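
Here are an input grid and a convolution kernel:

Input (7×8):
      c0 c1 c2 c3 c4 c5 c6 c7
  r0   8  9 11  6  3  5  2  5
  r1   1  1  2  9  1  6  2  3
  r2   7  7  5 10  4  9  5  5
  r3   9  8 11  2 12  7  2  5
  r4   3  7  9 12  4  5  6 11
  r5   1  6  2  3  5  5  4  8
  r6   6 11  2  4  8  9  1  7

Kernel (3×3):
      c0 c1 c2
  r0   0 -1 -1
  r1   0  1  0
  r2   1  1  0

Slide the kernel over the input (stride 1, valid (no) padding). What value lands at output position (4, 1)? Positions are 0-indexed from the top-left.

The receptive field on the input at this output position is [7 9 12 / 6 2 3 / 11 2 4]. Elementwise product with the kernel and sum: 9·-1 + 12·-1 + 2·1 + 11·1 + 2·1.

-6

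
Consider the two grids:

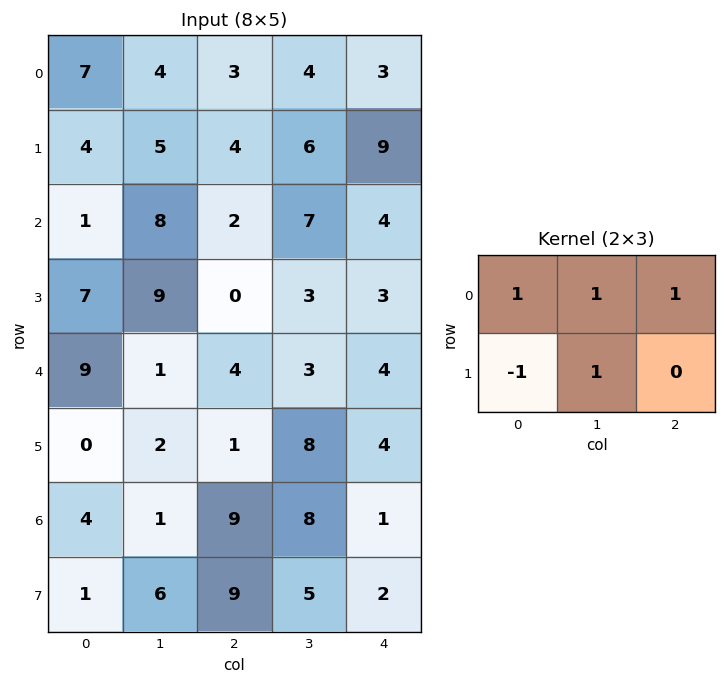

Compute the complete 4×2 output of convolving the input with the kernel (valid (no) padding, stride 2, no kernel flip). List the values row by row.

15 12
13 16
16 18
19 14

Output[0,0]: The receptive field on the input at this output position is [7 4 3 / 4 5 4]. Elementwise product with the kernel and sum: 7·1 + 4·1 + 3·1 + 4·-1 + 5·1.
Output[0,1]: The receptive field on the input at this output position is [3 4 3 / 4 6 9]. Elementwise product with the kernel and sum: 3·1 + 4·1 + 3·1 + 4·-1 + 6·1.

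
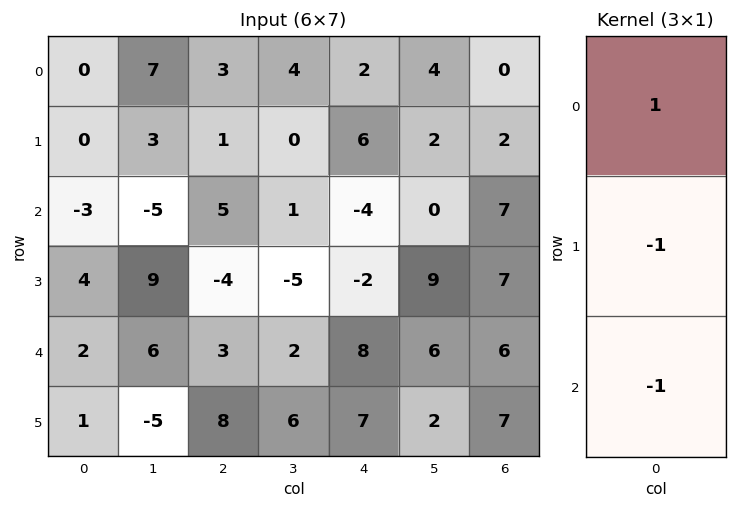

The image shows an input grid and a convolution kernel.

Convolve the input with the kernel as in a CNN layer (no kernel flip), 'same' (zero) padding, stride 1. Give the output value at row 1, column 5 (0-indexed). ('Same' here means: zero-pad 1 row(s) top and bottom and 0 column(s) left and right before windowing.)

2

The receptive field on the zero-padded input at this output position is [4 / 2 / 0]. Elementwise product with the kernel and sum: 4·1 + 2·-1 + 0·-1.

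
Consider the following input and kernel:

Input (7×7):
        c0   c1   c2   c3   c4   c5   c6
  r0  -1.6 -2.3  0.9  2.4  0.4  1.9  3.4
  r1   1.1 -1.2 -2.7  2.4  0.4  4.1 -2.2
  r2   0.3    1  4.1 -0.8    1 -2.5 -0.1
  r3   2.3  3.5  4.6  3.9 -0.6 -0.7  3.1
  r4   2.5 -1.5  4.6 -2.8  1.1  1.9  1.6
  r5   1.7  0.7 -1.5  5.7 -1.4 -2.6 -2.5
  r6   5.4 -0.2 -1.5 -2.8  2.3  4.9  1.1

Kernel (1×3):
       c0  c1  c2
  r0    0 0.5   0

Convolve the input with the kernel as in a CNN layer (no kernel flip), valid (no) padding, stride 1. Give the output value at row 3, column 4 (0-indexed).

The receptive field on the input at this output position is [-0.6 -0.7 3.1]. Elementwise product with the kernel and sum: -0.7·0.5.

-0.35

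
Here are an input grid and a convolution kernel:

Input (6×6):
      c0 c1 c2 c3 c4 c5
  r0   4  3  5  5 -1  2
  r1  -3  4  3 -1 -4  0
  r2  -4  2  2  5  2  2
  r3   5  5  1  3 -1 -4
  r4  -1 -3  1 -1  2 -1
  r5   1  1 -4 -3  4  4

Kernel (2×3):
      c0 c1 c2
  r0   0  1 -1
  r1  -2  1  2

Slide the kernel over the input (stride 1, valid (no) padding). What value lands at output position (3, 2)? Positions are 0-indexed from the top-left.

The receptive field on the input at this output position is [1 3 -1 / 1 -1 2]. Elementwise product with the kernel and sum: 3·1 + -1·-1 + 1·-2 + -1·1 + 2·2.

5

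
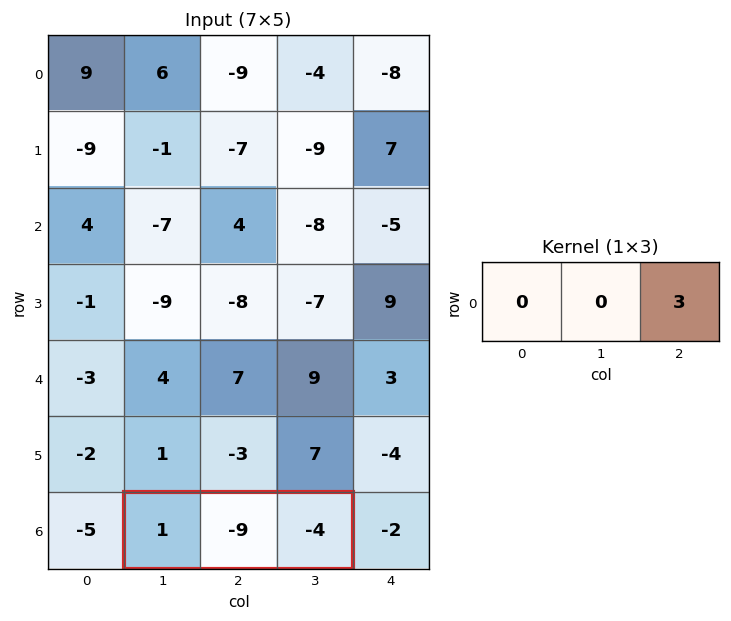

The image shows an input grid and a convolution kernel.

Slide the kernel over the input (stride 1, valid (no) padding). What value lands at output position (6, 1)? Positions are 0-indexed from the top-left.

-12

The receptive field on the input at this output position is [1 -9 -4]. Elementwise product with the kernel and sum: -4·3.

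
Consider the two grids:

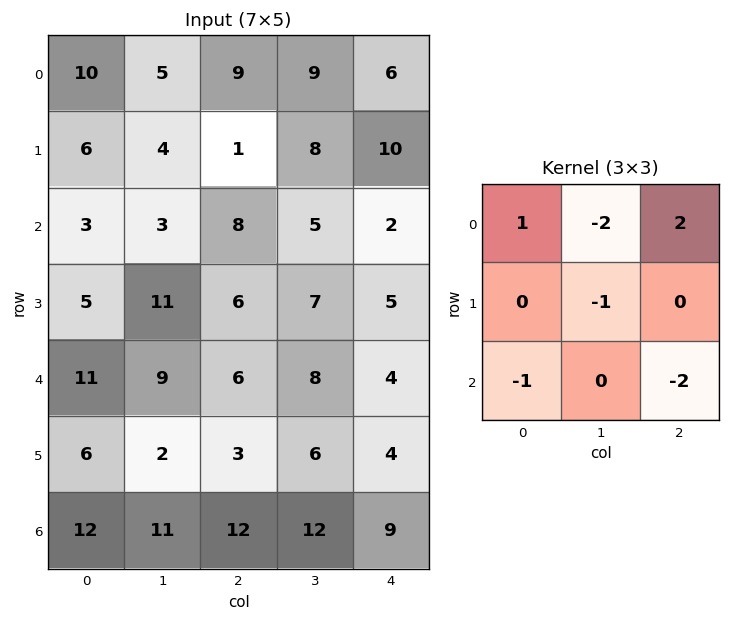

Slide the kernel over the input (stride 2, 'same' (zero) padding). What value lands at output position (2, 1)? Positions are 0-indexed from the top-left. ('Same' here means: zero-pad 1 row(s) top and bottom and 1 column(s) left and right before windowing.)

-7

The receptive field on the zero-padded input at this output position is [11 6 7 / 9 6 8 / 2 3 6]. Elementwise product with the kernel and sum: 11·1 + 6·-2 + 7·2 + 6·-1 + 2·-1 + 6·-2.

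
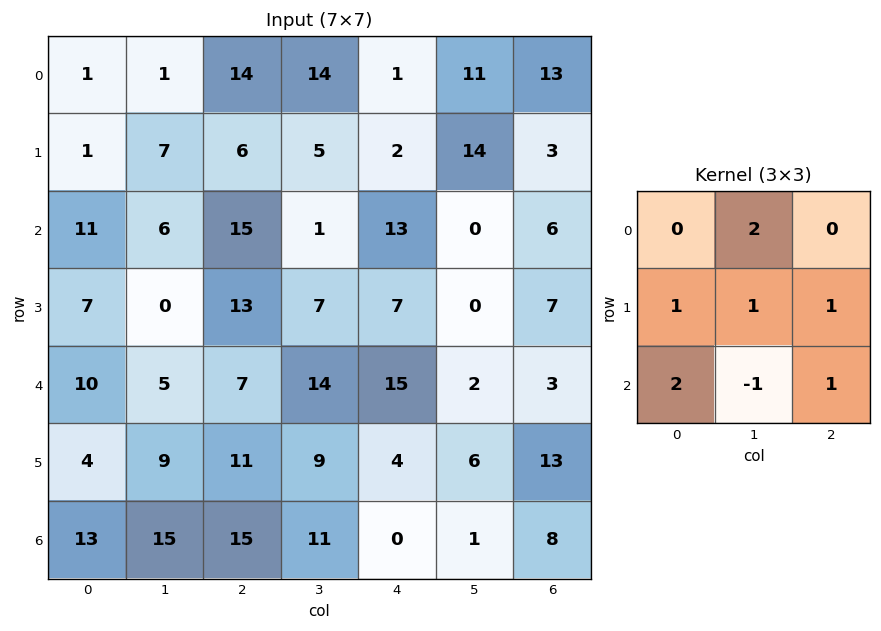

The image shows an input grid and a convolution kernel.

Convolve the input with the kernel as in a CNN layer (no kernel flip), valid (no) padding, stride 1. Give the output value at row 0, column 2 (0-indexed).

83

The receptive field on the input at this output position is [14 14 1 / 6 5 2 / 15 1 13]. Elementwise product with the kernel and sum: 14·2 + 6·1 + 5·1 + 2·1 + 15·2 + 1·-1 + 13·1.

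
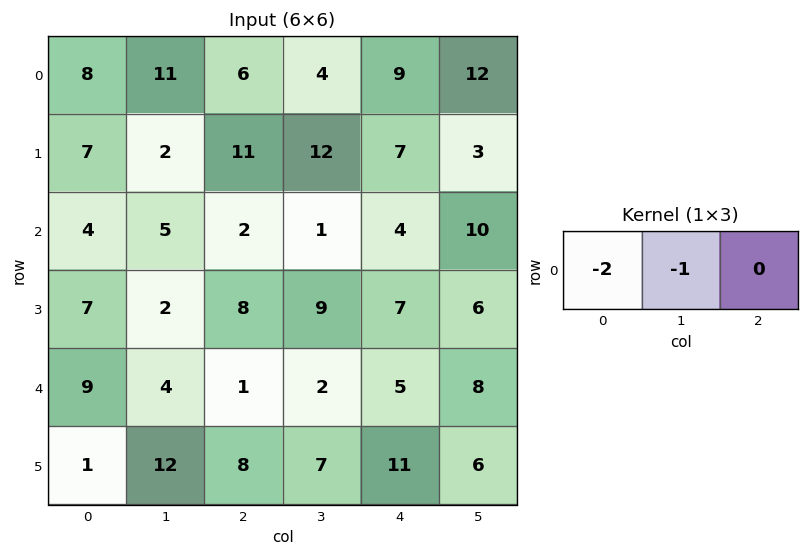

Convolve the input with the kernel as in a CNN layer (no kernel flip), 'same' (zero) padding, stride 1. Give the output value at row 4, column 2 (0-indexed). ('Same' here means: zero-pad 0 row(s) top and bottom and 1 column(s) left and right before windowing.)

-9

The receptive field on the zero-padded input at this output position is [4 1 2]. Elementwise product with the kernel and sum: 4·-2 + 1·-1.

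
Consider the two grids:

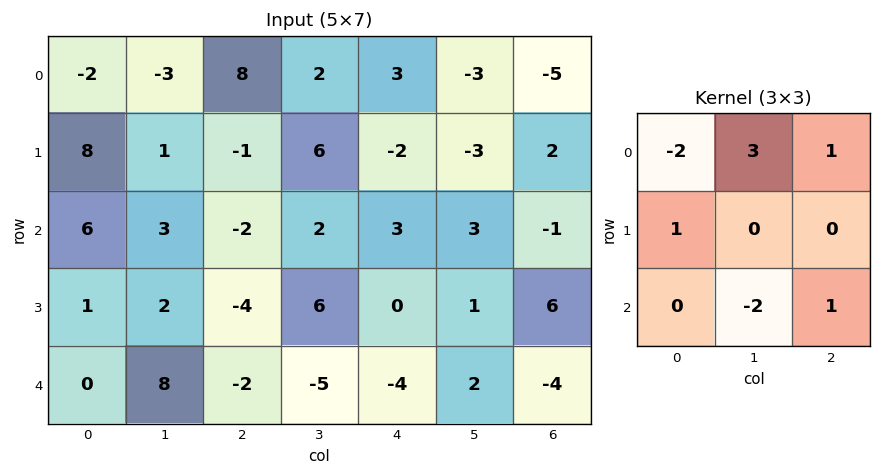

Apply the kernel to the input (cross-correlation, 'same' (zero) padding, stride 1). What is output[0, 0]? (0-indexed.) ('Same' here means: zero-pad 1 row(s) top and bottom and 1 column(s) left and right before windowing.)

-15

The receptive field on the zero-padded input at this output position is [0 0 0 / 0 -2 -3 / 0 8 1]. Elementwise product with the kernel and sum: 0·-2 + 0·3 + 0·1 + 0·1 + 8·-2 + 1·1.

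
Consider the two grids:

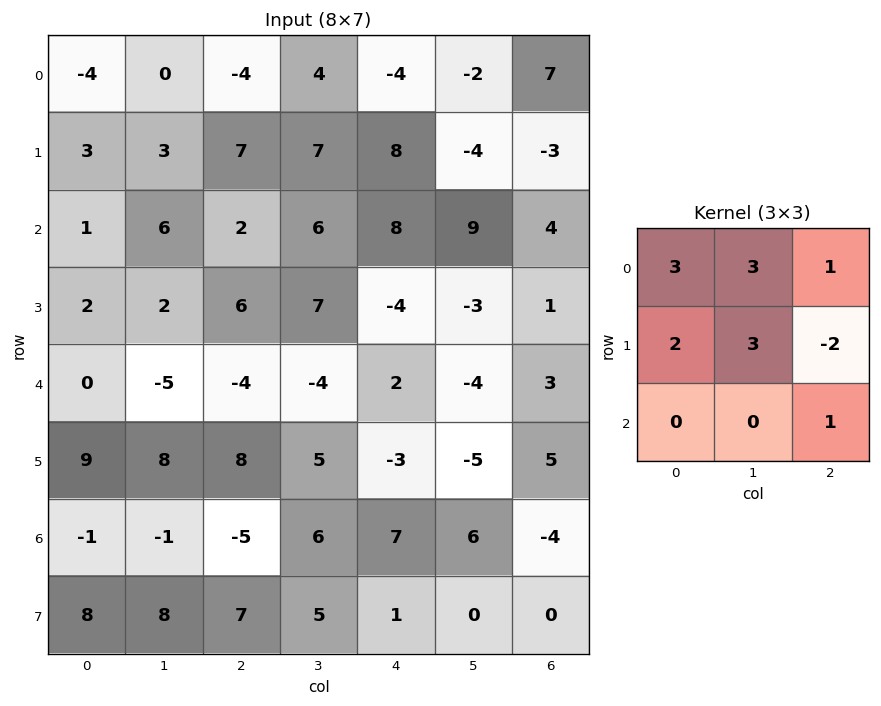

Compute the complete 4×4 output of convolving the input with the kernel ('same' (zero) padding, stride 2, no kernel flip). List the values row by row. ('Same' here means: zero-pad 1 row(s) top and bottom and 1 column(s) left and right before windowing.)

Output[0,0]: The receptive field on the zero-padded input at this output position is [0 0 0 / 0 -4 0 / 0 3 3]. Elementwise product with the kernel and sum: 0·3 + 0·3 + 0·1 + 0·2 + -4·3 + 0·-2 + 3·1.
Output[0,1]: The receptive field on the zero-padded input at this output position is [0 0 0 / 0 -4 4 / 3 7 7]. Elementwise product with the kernel and sum: 0·3 + 0·3 + 0·1 + 0·2 + -4·3 + 4·-2 + 7·1.

-9 -13 -4 17
5 50 56 9
26 22 7 -5
42 29 22 0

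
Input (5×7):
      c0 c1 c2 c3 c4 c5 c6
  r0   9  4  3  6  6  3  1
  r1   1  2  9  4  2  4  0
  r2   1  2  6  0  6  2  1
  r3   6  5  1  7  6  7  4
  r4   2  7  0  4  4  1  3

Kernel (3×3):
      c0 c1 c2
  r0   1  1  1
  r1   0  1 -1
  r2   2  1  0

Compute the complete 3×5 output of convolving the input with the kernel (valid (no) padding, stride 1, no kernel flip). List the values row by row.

13 28 29 19 28
25 32 18 34 26
24 16 17 19 21

Output[0,0]: The receptive field on the input at this output position is [9 4 3 / 1 2 9 / 1 2 6]. Elementwise product with the kernel and sum: 9·1 + 4·1 + 3·1 + 2·1 + 9·-1 + 1·2 + 2·1.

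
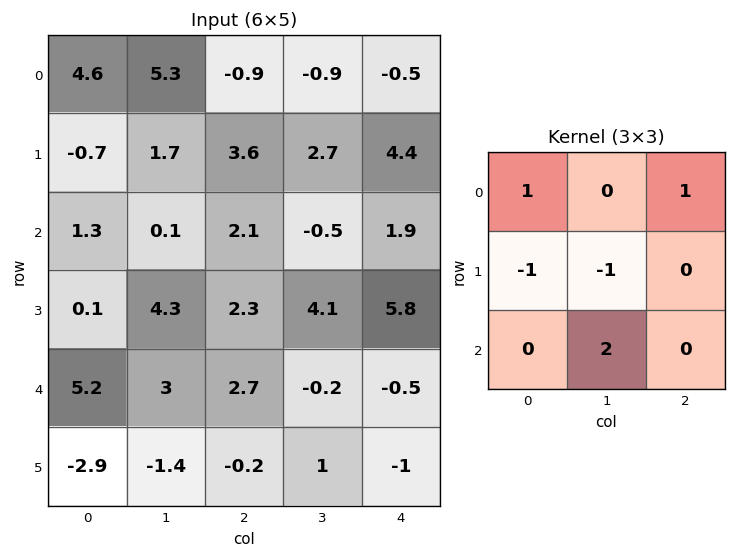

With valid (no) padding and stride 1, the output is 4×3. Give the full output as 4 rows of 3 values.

Output[0,0]: The receptive field on the input at this output position is [4.6 5.3 -0.9 / -0.7 1.7 3.6 / 1.3 0.1 2.1]. Elementwise product with the kernel and sum: 4.6·1 + -0.9·1 + -0.7·-1 + 1.7·-1 + 0.1·2.

2.9 3.3 -8.7
10.1 6.8 14.6
5 -1.6 -2.8
-8.6 2.3 7.6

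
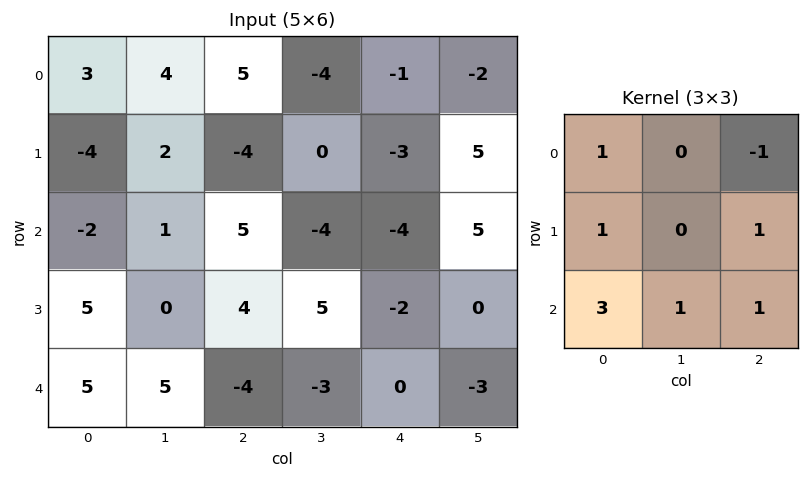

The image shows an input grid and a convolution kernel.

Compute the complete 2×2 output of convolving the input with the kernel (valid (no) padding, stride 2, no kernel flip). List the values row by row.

-10 6
18 -4

Output[0,0]: The receptive field on the input at this output position is [3 4 5 / -4 2 -4 / -2 1 5]. Elementwise product with the kernel and sum: 3·1 + 5·-1 + -4·1 + -4·1 + -2·3 + 1·1 + 5·1.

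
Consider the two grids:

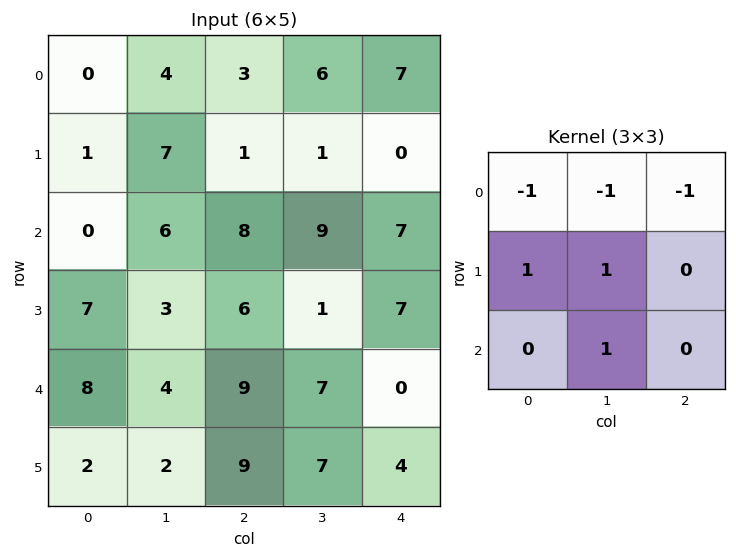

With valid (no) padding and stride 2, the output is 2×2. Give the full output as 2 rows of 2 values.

7 -5
0 -10

Output[0,0]: The receptive field on the input at this output position is [0 4 3 / 1 7 1 / 0 6 8]. Elementwise product with the kernel and sum: 0·-1 + 4·-1 + 3·-1 + 1·1 + 7·1 + 6·1.
Output[0,1]: The receptive field on the input at this output position is [3 6 7 / 1 1 0 / 8 9 7]. Elementwise product with the kernel and sum: 3·-1 + 6·-1 + 7·-1 + 1·1 + 1·1 + 9·1.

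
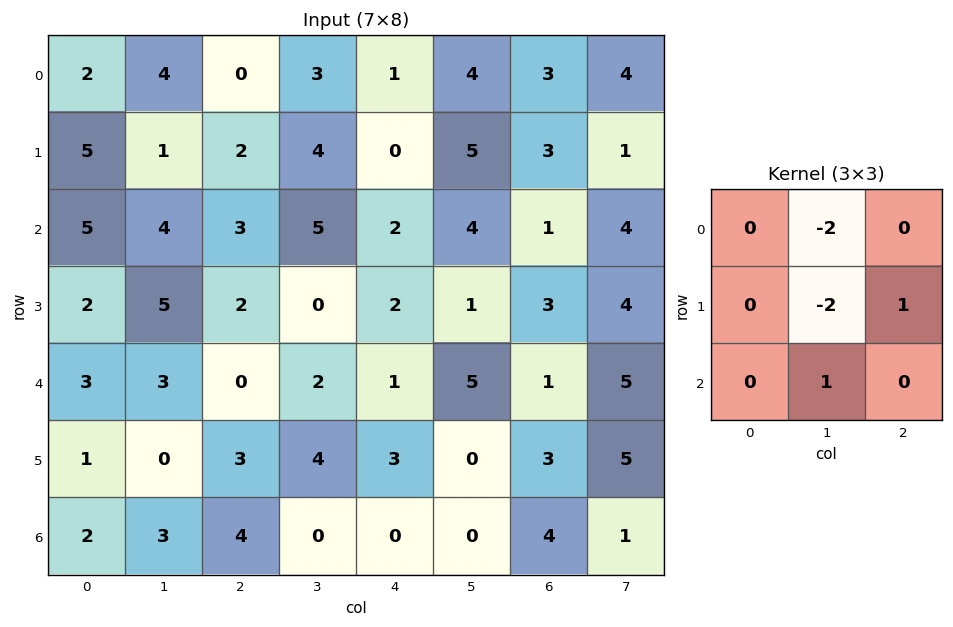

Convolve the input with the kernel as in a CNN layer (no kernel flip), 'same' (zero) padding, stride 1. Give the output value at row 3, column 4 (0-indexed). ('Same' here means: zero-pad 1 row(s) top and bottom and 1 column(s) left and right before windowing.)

-6

The receptive field on the zero-padded input at this output position is [5 2 4 / 0 2 1 / 2 1 5]. Elementwise product with the kernel and sum: 2·-2 + 2·-2 + 1·1 + 1·1.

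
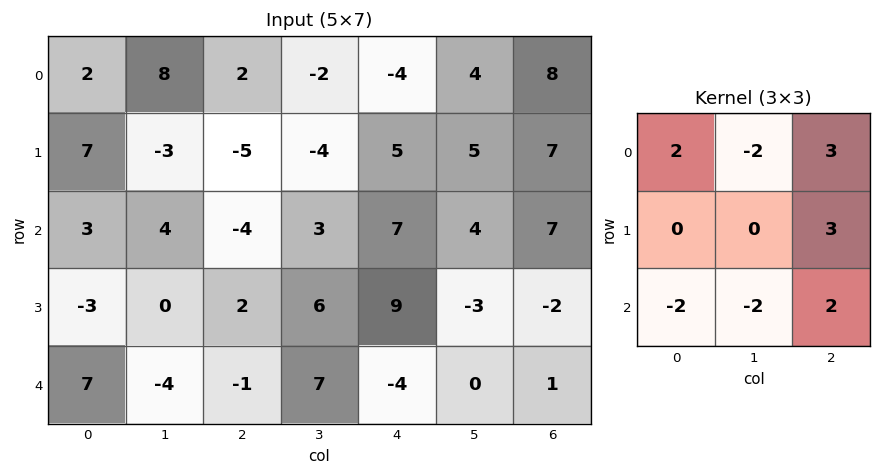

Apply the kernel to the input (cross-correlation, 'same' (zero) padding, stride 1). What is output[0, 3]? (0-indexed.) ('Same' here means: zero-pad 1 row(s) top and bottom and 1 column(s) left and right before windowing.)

16

The receptive field on the zero-padded input at this output position is [0 0 0 / 2 -2 -4 / -5 -4 5]. Elementwise product with the kernel and sum: 0·2 + 0·-2 + 0·3 + -4·3 + -5·-2 + -4·-2 + 5·2.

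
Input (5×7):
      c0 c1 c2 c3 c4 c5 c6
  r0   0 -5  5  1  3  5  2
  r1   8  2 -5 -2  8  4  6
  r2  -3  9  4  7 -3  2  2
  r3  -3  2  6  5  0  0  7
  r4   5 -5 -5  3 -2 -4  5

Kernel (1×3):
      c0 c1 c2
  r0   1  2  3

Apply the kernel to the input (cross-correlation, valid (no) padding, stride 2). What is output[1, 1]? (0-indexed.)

9

The receptive field on the input at this output position is [4 7 -3]. Elementwise product with the kernel and sum: 4·1 + 7·2 + -3·3.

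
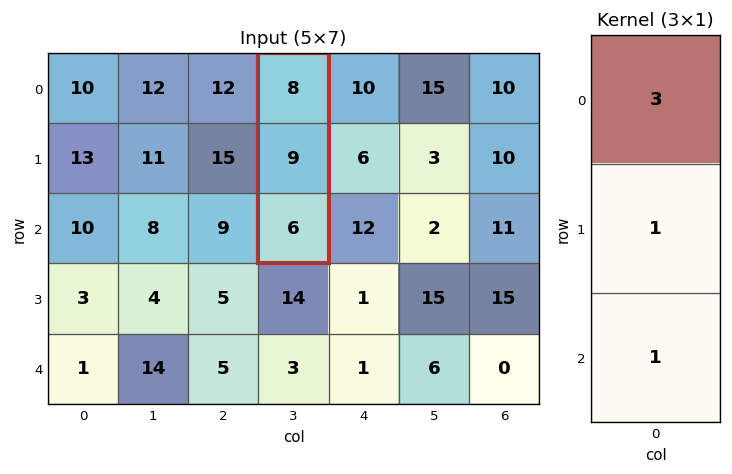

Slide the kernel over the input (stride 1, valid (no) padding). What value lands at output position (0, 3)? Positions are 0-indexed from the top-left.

The receptive field on the input at this output position is [8 / 9 / 6]. Elementwise product with the kernel and sum: 8·3 + 9·1 + 6·1.

39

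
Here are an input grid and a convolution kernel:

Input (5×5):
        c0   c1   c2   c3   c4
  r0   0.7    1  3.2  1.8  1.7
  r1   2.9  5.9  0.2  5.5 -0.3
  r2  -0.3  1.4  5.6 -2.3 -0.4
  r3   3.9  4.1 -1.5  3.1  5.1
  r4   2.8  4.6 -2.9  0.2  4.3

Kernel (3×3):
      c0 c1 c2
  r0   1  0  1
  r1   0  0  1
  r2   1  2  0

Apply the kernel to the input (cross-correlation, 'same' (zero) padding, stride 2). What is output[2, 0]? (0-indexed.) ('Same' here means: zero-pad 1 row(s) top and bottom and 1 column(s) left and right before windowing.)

The receptive field on the zero-padded input at this output position is [0 3.9 4.1 / 0 2.8 4.6 / 0 0 0]. Elementwise product with the kernel and sum: 0·1 + 4.1·1 + 4.6·1 + 0·1 + 0·2.

8.7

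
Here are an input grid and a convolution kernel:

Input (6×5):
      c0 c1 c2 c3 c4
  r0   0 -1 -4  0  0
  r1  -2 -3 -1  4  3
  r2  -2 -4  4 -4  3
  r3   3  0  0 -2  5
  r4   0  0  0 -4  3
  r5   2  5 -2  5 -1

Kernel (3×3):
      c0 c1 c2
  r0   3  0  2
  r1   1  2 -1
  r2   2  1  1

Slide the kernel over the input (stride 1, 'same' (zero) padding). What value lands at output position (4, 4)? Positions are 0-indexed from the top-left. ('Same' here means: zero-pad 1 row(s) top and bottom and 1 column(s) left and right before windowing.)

The receptive field on the zero-padded input at this output position is [-2 5 0 / -4 3 0 / 5 -1 0]. Elementwise product with the kernel and sum: -2·3 + 0·2 + -4·1 + 3·2 + 0·-1 + 5·2 + -1·1 + 0·1.

5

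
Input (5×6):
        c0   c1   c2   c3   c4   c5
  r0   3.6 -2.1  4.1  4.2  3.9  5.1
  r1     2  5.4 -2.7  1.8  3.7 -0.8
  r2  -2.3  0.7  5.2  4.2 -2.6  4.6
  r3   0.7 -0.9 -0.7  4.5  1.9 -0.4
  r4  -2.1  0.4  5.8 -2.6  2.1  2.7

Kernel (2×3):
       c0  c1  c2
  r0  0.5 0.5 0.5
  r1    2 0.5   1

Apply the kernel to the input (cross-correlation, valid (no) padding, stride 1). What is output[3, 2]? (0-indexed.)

The receptive field on the input at this output position is [-0.7 4.5 1.9 / 5.8 -2.6 2.1]. Elementwise product with the kernel and sum: -0.7·0.5 + 4.5·0.5 + 1.9·0.5 + 5.8·2 + -2.6·0.5 + 2.1·1.

15.25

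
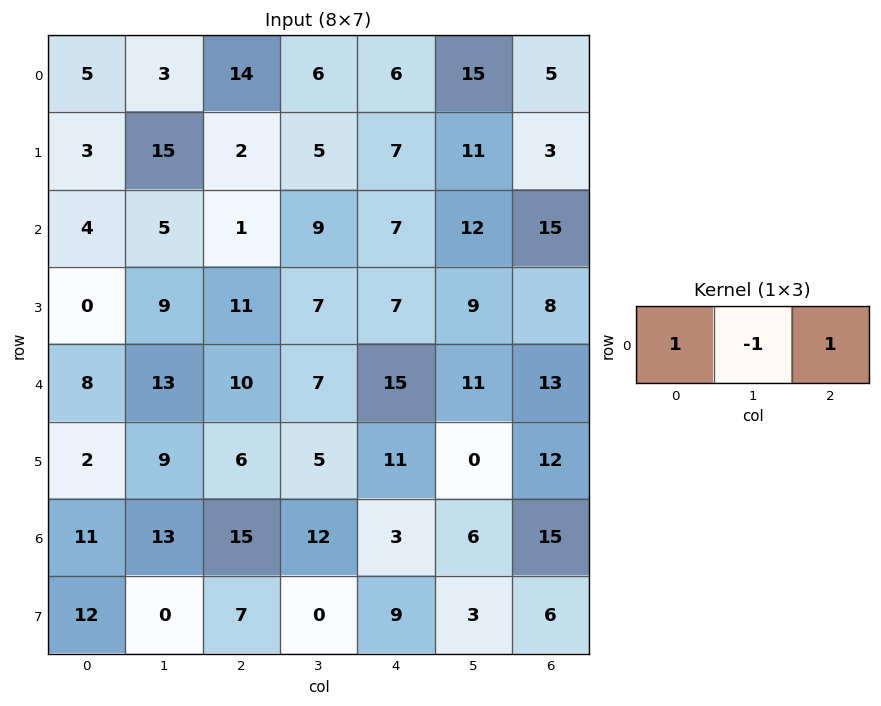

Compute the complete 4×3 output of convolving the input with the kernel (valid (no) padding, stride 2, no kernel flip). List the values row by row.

Output[0,0]: The receptive field on the input at this output position is [5 3 14]. Elementwise product with the kernel and sum: 5·1 + 3·-1 + 14·1.
Output[0,1]: The receptive field on the input at this output position is [14 6 6]. Elementwise product with the kernel and sum: 14·1 + 6·-1 + 6·1.

16 14 -4
0 -1 10
5 18 17
13 6 12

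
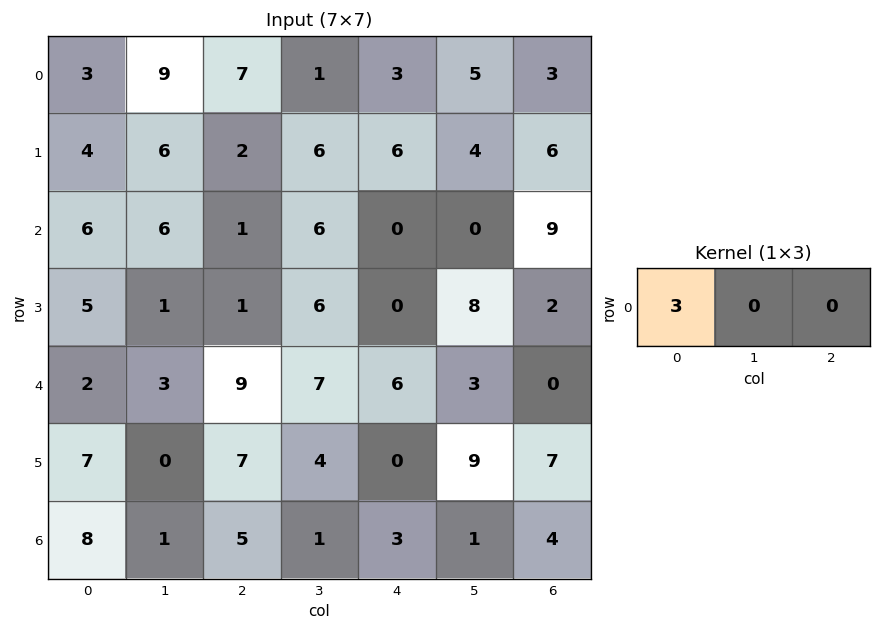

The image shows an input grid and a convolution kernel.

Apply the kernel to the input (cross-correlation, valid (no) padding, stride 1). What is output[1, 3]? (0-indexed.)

18

The receptive field on the input at this output position is [6 6 4]. Elementwise product with the kernel and sum: 6·3.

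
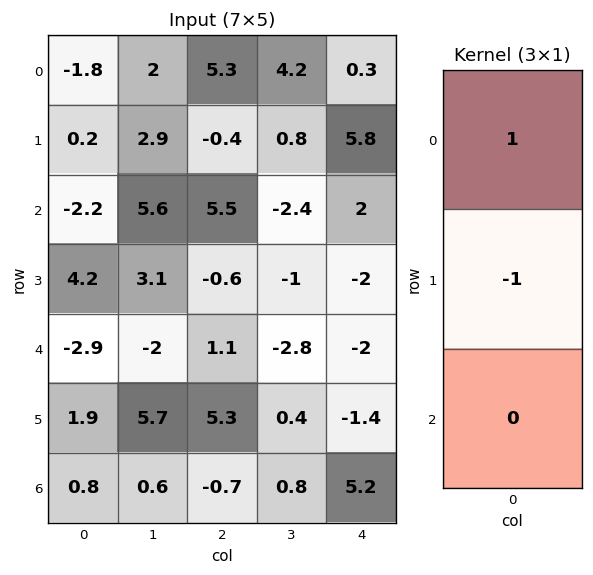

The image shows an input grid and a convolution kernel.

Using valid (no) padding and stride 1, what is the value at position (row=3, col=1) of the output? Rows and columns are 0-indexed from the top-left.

The receptive field on the input at this output position is [3.1 / -2 / 5.7]. Elementwise product with the kernel and sum: 3.1·1 + -2·-1.

5.1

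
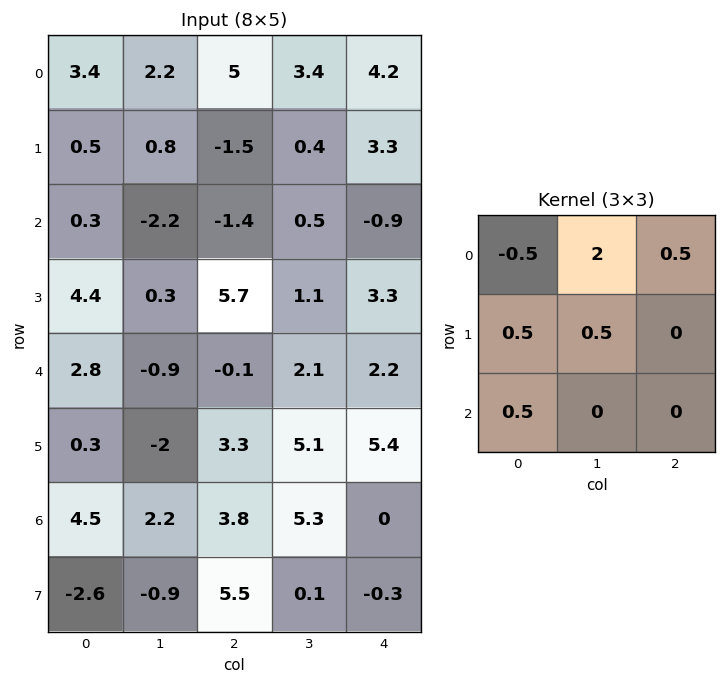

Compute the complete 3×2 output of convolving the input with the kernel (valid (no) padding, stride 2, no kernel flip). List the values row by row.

Output[0,0]: The receptive field on the input at this output position is [3.4 2.2 5 / 0.5 0.8 -1.5 / 0.3 -2.2 -1.4]. Elementwise product with the kernel and sum: 3.4·-0.5 + 2.2·2 + 5·0.5 + 0.5·0.5 + 0.8·0.5 + 0.3·0.5.
Output[0,1]: The receptive field on the input at this output position is [5 3.4 4.2 / -1.5 0.4 3.3 / -1.4 0.5 -0.9]. Elementwise product with the kernel and sum: 5·-0.5 + 3.4·2 + 4.2·0.5 + -1.5·0.5 + 0.4·0.5 + -1.4·0.5.

6 5.15
-1.5 4.6
-1.85 11.45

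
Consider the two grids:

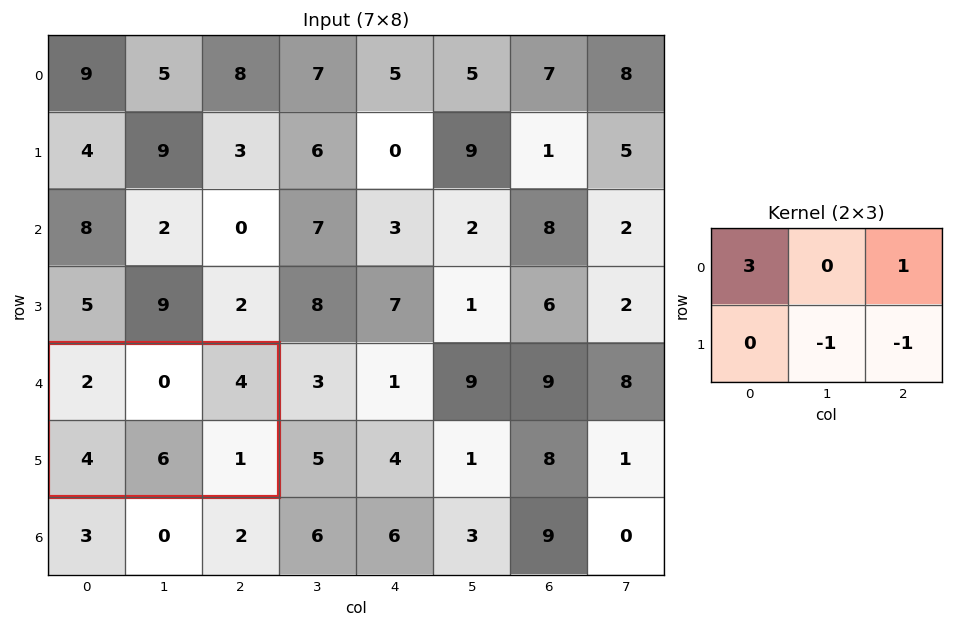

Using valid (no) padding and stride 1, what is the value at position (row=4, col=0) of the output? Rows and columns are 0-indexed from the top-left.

3

The receptive field on the input at this output position is [2 0 4 / 4 6 1]. Elementwise product with the kernel and sum: 2·3 + 4·1 + 6·-1 + 1·-1.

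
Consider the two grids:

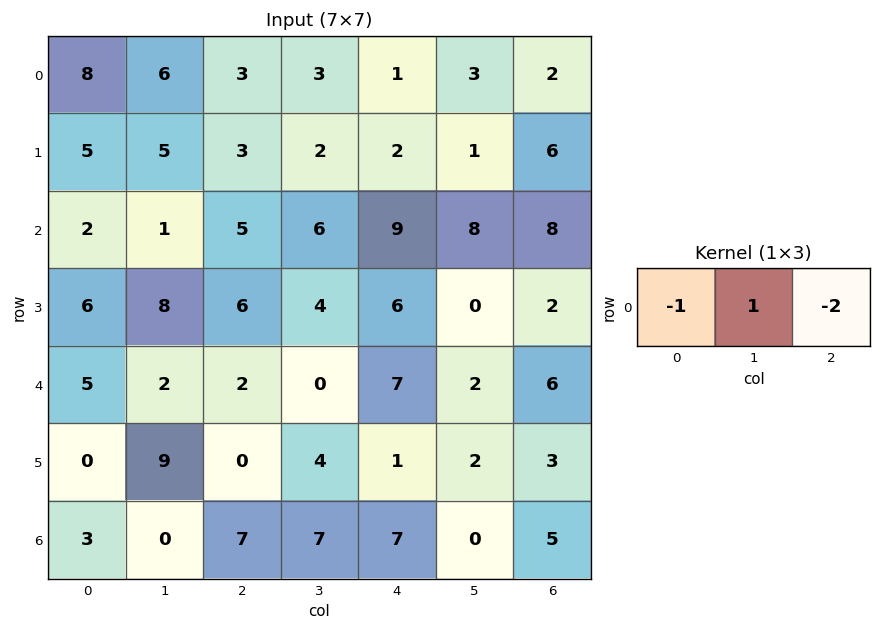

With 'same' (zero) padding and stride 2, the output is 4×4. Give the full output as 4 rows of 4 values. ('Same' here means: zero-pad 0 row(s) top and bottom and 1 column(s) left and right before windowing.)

-4 -9 -8 -1
0 -8 -13 0
1 0 3 4
3 -7 0 5

Output[0,0]: The receptive field on the zero-padded input at this output position is [0 8 6]. Elementwise product with the kernel and sum: 0·-1 + 8·1 + 6·-2.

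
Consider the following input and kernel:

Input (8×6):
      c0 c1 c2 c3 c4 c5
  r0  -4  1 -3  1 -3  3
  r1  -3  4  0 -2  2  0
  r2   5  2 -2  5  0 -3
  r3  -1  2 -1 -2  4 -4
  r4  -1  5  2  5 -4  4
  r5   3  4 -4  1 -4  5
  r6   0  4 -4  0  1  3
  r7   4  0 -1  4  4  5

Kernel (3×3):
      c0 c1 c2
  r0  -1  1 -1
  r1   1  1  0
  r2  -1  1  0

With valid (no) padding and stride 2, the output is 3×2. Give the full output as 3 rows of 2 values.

Output[0,0]: The receptive field on the input at this output position is [-4 1 -3 / -3 4 0 / 5 2 -2]. Elementwise product with the kernel and sum: -4·-1 + 1·1 + -3·-1 + -3·1 + 4·1 + 5·-1 + 2·1.

6 12
6 7
15 8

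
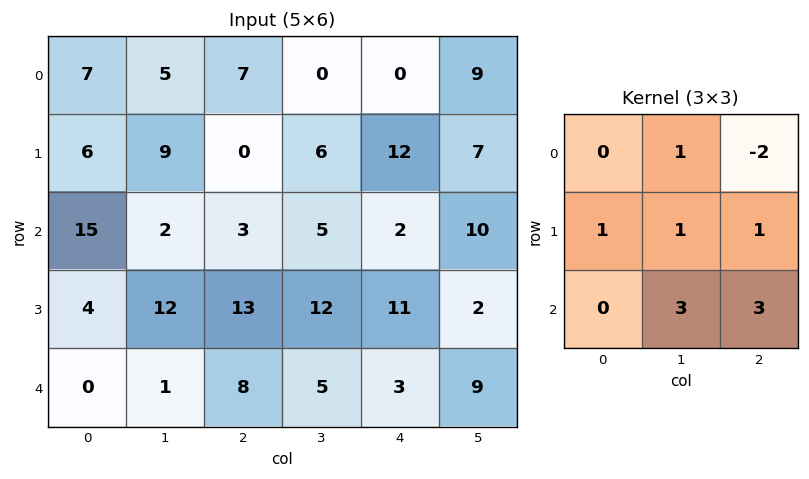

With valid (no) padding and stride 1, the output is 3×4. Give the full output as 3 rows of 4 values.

21 46 39 43
104 73 61 54
52 69 61 43

Output[0,0]: The receptive field on the input at this output position is [7 5 7 / 6 9 0 / 15 2 3]. Elementwise product with the kernel and sum: 5·1 + 7·-2 + 6·1 + 9·1 + 0·1 + 2·3 + 3·3.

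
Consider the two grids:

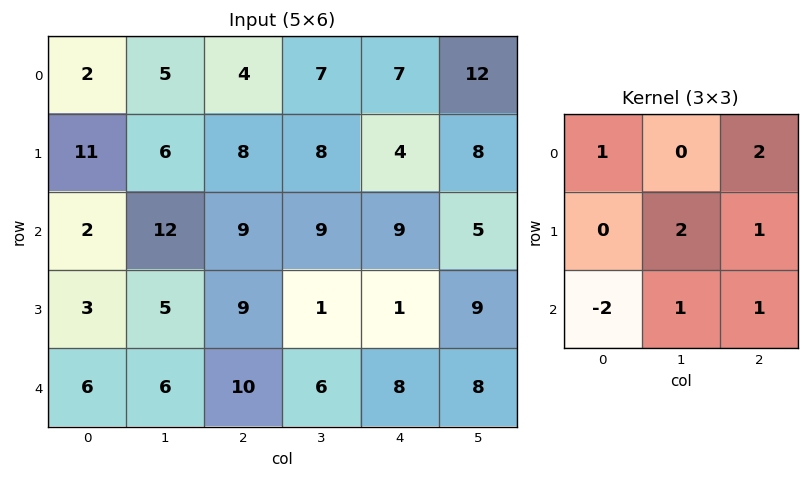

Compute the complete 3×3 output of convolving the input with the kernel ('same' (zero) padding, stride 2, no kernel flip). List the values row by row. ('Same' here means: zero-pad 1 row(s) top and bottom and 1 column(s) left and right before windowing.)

26 19 22
36 49 55
28 33 43

Output[0,0]: The receptive field on the zero-padded input at this output position is [0 0 0 / 0 2 5 / 0 11 6]. Elementwise product with the kernel and sum: 0·1 + 0·2 + 2·2 + 5·1 + 0·-2 + 11·1 + 6·1.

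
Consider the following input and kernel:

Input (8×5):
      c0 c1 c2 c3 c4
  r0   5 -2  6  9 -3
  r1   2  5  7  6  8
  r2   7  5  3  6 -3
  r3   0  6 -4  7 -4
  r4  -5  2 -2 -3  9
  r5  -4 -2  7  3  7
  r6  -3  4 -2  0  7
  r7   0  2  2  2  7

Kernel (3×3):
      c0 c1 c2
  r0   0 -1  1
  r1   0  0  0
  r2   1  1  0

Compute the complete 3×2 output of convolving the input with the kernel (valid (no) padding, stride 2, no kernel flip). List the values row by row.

20 -3
-5 -14
-3 10

Output[0,0]: The receptive field on the input at this output position is [5 -2 6 / 2 5 7 / 7 5 3]. Elementwise product with the kernel and sum: -2·-1 + 6·1 + 7·1 + 5·1.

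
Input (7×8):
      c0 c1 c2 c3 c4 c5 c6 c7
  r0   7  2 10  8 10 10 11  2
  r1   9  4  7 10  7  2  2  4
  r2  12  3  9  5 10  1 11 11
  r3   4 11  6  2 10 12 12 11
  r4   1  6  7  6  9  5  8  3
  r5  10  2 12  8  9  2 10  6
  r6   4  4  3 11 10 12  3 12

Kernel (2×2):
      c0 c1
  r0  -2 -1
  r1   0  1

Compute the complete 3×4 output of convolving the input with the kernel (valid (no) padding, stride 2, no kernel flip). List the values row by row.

-12 -18 -28 -20
-16 -21 -9 -22
-6 -12 -21 -13

Output[0,0]: The receptive field on the input at this output position is [7 2 / 9 4]. Elementwise product with the kernel and sum: 7·-2 + 2·-1 + 4·1.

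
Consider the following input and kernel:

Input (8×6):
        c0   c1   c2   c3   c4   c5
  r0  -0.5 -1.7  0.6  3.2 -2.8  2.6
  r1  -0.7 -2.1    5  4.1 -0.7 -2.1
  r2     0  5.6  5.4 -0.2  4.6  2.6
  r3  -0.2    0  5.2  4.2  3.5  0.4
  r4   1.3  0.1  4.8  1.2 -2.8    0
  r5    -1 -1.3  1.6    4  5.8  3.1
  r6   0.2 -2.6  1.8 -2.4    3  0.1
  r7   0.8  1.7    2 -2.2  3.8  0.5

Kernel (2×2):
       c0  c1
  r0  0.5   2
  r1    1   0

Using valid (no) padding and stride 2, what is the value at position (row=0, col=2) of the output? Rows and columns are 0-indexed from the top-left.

The receptive field on the input at this output position is [-2.8 2.6 / -0.7 -2.1]. Elementwise product with the kernel and sum: -2.8·0.5 + 2.6·2 + -0.7·1.

3.1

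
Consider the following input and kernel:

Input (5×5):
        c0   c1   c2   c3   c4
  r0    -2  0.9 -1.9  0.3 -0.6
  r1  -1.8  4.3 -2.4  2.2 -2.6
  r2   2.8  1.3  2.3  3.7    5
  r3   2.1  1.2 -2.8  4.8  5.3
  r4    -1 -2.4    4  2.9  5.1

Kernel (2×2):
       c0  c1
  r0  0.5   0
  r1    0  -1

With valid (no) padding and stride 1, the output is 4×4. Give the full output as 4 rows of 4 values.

Output[0,0]: The receptive field on the input at this output position is [-2 0.9 / -1.8 4.3]. Elementwise product with the kernel and sum: -2·0.5 + 4.3·-1.
Output[0,1]: The receptive field on the input at this output position is [0.9 -1.9 / 4.3 -2.4]. Elementwise product with the kernel and sum: 0.9·0.5 + -2.4·-1.

-5.3 2.85 -3.15 2.75
-2.2 -0.15 -4.9 -3.9
0.2 3.45 -3.65 -3.45
3.45 -3.4 -4.3 -2.7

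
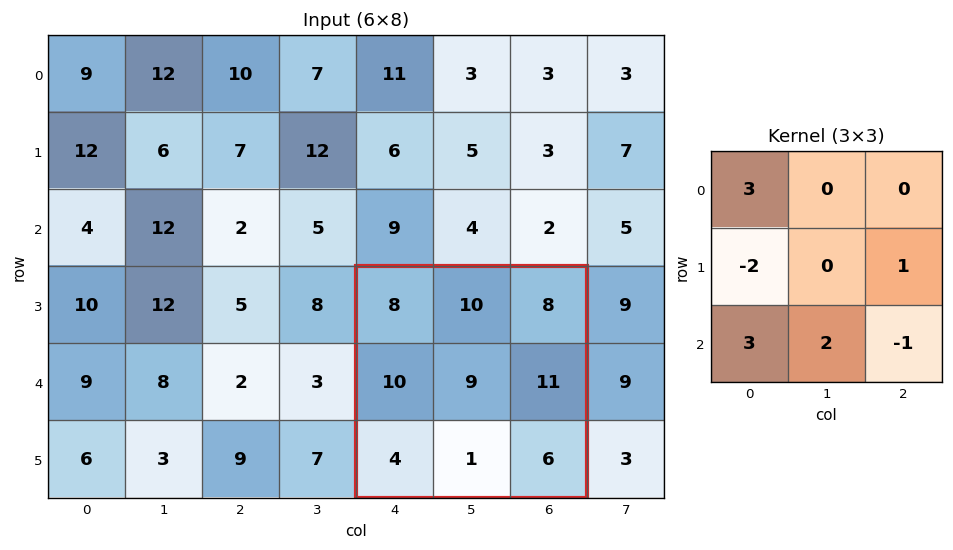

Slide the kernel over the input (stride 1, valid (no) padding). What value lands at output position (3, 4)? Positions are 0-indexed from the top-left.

The receptive field on the input at this output position is [8 10 8 / 10 9 11 / 4 1 6]. Elementwise product with the kernel and sum: 8·3 + 10·-2 + 11·1 + 4·3 + 1·2 + 6·-1.

23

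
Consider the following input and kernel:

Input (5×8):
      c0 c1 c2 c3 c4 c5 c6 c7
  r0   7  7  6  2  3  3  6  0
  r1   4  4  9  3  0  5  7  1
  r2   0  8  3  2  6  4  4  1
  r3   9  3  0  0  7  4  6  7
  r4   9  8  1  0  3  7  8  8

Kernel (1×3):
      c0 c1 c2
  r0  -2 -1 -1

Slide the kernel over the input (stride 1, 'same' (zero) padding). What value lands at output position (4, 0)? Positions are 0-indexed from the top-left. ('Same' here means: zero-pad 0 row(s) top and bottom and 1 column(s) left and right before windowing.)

The receptive field on the zero-padded input at this output position is [0 9 8]. Elementwise product with the kernel and sum: 0·-2 + 9·-1 + 8·-1.

-17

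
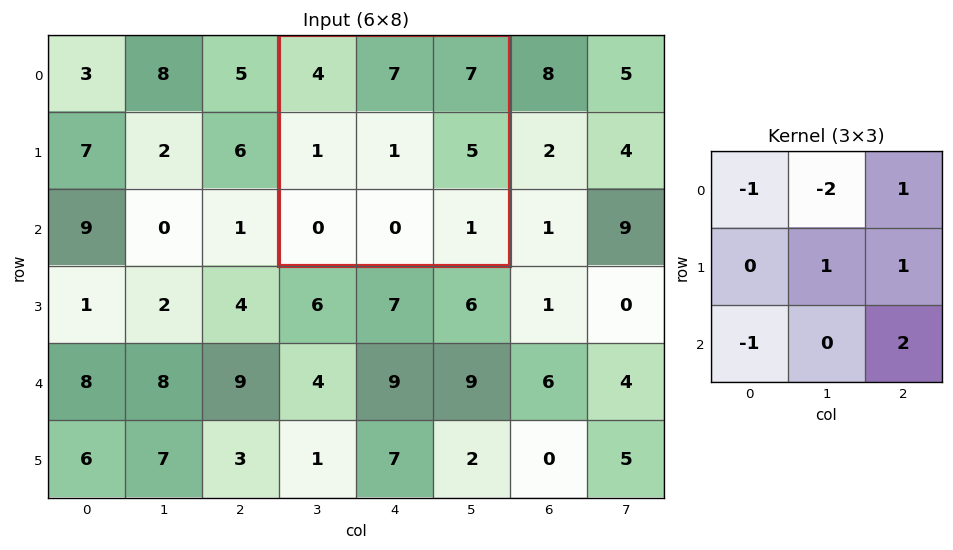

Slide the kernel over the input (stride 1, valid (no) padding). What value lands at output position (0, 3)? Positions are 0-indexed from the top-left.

-3

The receptive field on the input at this output position is [4 7 7 / 1 1 5 / 0 0 1]. Elementwise product with the kernel and sum: 4·-1 + 7·-2 + 7·1 + 1·1 + 5·1 + 0·-1 + 1·2.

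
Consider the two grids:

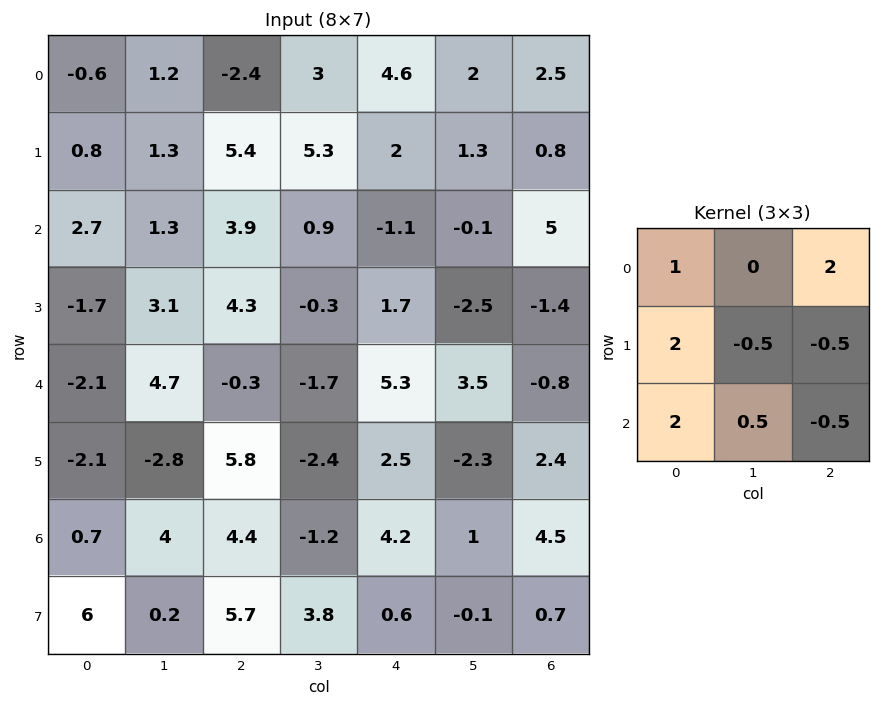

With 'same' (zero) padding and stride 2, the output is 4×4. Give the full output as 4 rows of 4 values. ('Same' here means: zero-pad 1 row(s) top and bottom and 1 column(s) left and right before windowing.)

-0.55 4.75 13.65 5.75
-1.8 20.6 11.8 -7.1
5.25 11.4 -15.5 1.5
-5.05 0.15 -4.05 -2.4

Output[0,0]: The receptive field on the zero-padded input at this output position is [0 0 0 / 0 -0.6 1.2 / 0 0.8 1.3]. Elementwise product with the kernel and sum: 0·1 + 0·2 + 0·2 + -0.6·-0.5 + 1.2·-0.5 + 0·2 + 0.8·0.5 + 1.3·-0.5.
Output[0,1]: The receptive field on the zero-padded input at this output position is [0 0 0 / 1.2 -2.4 3 / 1.3 5.4 5.3]. Elementwise product with the kernel and sum: 0·1 + 0·2 + 1.2·2 + -2.4·-0.5 + 3·-0.5 + 1.3·2 + 5.4·0.5 + 5.3·-0.5.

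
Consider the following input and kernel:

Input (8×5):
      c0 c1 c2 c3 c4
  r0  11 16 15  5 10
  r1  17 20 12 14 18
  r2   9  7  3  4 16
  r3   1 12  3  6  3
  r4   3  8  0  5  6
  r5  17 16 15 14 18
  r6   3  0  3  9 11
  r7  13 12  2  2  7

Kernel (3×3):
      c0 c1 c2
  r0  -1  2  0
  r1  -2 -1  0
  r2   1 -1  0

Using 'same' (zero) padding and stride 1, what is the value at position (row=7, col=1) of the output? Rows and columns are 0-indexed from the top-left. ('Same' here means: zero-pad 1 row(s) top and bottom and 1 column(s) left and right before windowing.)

The receptive field on the zero-padded input at this output position is [3 0 3 / 13 12 2 / 0 0 0]. Elementwise product with the kernel and sum: 3·-1 + 0·2 + 13·-2 + 12·-1 + 0·1 + 0·-1.

-41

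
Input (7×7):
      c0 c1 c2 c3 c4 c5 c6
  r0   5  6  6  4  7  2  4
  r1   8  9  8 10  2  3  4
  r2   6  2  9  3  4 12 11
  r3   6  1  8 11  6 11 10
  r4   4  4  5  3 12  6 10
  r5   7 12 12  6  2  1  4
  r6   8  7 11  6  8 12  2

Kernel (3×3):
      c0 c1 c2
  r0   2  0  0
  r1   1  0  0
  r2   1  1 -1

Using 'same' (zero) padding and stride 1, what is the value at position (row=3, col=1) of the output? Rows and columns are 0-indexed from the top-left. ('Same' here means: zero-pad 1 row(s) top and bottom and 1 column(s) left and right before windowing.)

21

The receptive field on the zero-padded input at this output position is [6 2 9 / 6 1 8 / 4 4 5]. Elementwise product with the kernel and sum: 6·2 + 6·1 + 4·1 + 4·1 + 5·-1.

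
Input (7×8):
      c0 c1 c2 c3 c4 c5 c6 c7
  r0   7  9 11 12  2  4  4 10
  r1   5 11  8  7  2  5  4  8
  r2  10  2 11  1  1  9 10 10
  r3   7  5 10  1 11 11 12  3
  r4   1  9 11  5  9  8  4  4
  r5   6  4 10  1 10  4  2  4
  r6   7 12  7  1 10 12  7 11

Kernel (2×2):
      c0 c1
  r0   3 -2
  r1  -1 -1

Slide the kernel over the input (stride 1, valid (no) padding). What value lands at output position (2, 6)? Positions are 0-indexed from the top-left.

-5

The receptive field on the input at this output position is [10 10 / 12 3]. Elementwise product with the kernel and sum: 10·3 + 10·-2 + 12·-1 + 3·-1.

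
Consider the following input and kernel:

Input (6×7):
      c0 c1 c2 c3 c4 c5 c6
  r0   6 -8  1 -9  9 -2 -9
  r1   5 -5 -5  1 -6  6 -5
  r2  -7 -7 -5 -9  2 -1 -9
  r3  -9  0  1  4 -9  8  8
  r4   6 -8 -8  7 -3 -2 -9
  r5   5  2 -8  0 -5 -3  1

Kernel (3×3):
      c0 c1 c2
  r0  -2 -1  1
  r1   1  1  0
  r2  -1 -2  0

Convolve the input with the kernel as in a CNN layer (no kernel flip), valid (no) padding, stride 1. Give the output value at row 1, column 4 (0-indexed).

-5

The receptive field on the input at this output position is [-6 6 -5 / 2 -1 -9 / -9 8 8]. Elementwise product with the kernel and sum: -6·-2 + 6·-1 + -5·1 + 2·1 + -1·1 + -9·-1 + 8·-2.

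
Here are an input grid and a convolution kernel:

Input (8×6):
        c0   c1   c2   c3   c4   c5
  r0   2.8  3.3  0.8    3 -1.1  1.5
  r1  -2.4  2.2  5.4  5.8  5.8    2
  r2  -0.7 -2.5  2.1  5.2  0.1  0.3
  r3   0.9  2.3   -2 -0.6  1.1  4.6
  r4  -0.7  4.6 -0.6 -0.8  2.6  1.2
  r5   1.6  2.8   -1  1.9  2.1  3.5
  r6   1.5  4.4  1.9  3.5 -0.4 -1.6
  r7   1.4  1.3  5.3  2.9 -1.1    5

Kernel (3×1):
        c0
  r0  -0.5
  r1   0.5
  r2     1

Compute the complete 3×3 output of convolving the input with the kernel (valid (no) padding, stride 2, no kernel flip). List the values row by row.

Output[0,0]: The receptive field on the input at this output position is [2.8 / -2.4 / -0.7]. Elementwise product with the kernel and sum: 2.8·-0.5 + -2.4·0.5 + -0.7·1.

-3.3 4.4 3.55
0.1 -2.65 3.1
2.65 1.7 -0.65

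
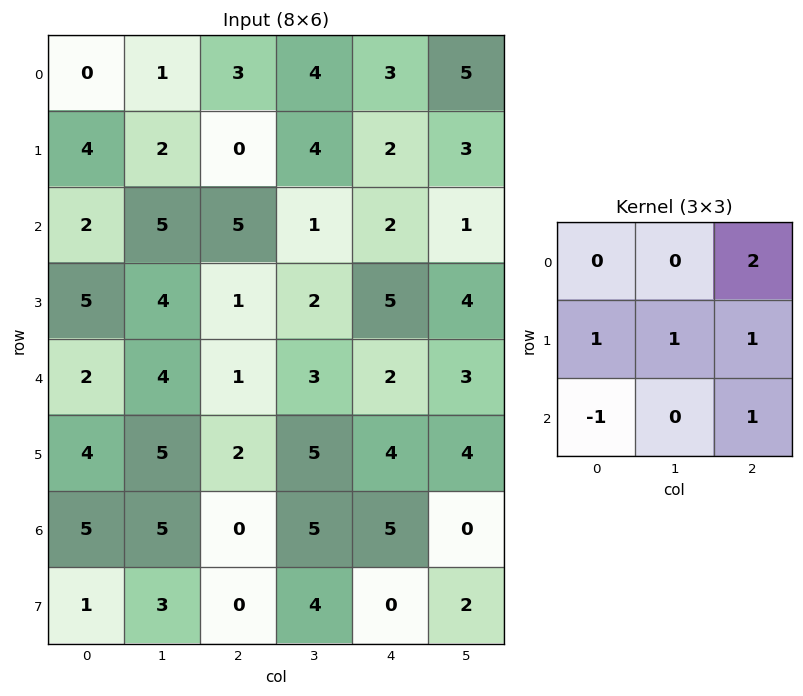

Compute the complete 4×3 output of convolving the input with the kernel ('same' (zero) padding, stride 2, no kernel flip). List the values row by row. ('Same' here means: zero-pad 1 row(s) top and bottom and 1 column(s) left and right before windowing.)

Output[0,0]: The receptive field on the zero-padded input at this output position is [0 0 0 / 0 0 1 / 0 4 2]. Elementwise product with the kernel and sum: 0·2 + 0·1 + 0·1 + 1·1 + 0·-1 + 2·1.

3 10 11
15 17 12
19 12 15
23 21 16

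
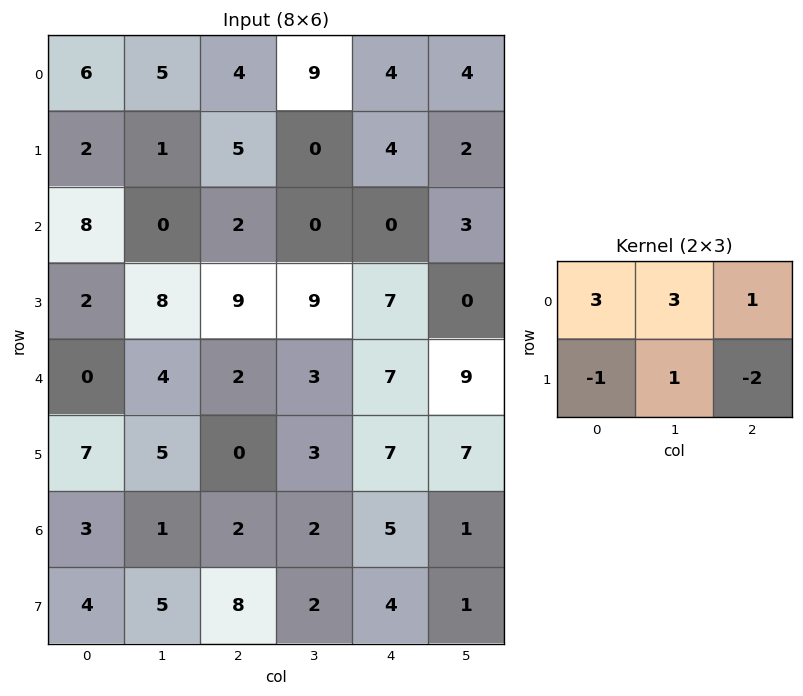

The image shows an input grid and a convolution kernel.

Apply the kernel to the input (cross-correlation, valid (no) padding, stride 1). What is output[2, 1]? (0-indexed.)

The receptive field on the input at this output position is [0 2 0 / 8 9 9]. Elementwise product with the kernel and sum: 0·3 + 2·3 + 0·1 + 8·-1 + 9·1 + 9·-2.

-11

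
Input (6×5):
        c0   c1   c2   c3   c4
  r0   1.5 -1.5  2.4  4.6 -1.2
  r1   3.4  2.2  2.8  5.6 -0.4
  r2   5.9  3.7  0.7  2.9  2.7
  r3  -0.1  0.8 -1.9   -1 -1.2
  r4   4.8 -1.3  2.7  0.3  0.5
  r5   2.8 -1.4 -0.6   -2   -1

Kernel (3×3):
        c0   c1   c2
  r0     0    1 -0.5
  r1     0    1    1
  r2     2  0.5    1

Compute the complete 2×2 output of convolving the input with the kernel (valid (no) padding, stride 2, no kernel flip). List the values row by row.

16.65 15.95
13.9 5.4

Output[0,0]: The receptive field on the input at this output position is [1.5 -1.5 2.4 / 3.4 2.2 2.8 / 5.9 3.7 0.7]. Elementwise product with the kernel and sum: -1.5·1 + 2.4·-0.5 + 2.2·1 + 2.8·1 + 5.9·2 + 3.7·0.5 + 0.7·1.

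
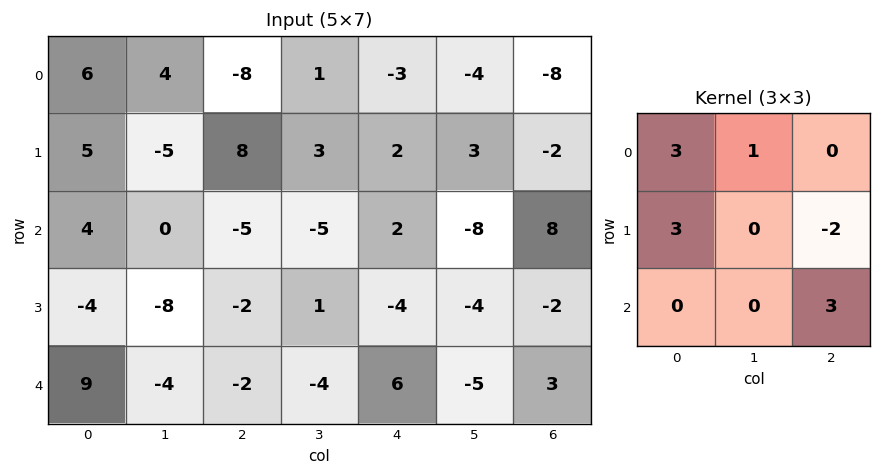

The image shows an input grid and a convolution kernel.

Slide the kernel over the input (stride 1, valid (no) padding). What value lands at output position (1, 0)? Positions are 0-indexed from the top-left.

The receptive field on the input at this output position is [5 -5 8 / 4 0 -5 / -4 -8 -2]. Elementwise product with the kernel and sum: 5·3 + -5·1 + 4·3 + -5·-2 + -2·3.

26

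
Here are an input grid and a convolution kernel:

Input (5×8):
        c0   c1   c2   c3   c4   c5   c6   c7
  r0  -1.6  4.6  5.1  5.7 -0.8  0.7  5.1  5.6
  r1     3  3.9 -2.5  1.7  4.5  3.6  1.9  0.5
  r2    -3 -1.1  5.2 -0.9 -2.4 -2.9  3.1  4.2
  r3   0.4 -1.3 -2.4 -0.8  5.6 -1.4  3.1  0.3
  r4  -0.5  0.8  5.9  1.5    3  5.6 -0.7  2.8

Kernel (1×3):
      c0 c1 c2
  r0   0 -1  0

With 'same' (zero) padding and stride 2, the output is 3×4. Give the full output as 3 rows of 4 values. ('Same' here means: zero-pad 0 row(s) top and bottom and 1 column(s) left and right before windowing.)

1.6 -5.1 0.8 -5.1
3 -5.2 2.4 -3.1
0.5 -5.9 -3 0.7

Output[0,0]: The receptive field on the zero-padded input at this output position is [0 -1.6 4.6]. Elementwise product with the kernel and sum: -1.6·-1.
Output[0,1]: The receptive field on the zero-padded input at this output position is [4.6 5.1 5.7]. Elementwise product with the kernel and sum: 5.1·-1.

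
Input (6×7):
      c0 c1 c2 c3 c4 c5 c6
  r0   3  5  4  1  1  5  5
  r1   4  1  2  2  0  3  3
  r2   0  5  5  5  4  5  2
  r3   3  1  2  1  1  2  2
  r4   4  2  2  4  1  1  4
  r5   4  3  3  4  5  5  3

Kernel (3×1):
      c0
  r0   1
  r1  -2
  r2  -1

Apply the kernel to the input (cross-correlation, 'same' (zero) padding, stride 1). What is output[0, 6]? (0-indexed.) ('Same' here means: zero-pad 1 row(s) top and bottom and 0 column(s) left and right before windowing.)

-13

The receptive field on the zero-padded input at this output position is [0 / 5 / 3]. Elementwise product with the kernel and sum: 0·1 + 5·-2 + 3·-1.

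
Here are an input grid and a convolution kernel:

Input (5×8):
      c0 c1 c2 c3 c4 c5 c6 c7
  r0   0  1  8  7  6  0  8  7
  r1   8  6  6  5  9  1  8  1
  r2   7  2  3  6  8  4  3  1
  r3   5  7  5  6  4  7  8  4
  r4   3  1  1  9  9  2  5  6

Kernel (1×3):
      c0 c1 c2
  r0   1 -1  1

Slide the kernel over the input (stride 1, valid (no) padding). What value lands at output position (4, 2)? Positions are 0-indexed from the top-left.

The receptive field on the input at this output position is [1 9 9]. Elementwise product with the kernel and sum: 1·1 + 9·-1 + 9·1.

1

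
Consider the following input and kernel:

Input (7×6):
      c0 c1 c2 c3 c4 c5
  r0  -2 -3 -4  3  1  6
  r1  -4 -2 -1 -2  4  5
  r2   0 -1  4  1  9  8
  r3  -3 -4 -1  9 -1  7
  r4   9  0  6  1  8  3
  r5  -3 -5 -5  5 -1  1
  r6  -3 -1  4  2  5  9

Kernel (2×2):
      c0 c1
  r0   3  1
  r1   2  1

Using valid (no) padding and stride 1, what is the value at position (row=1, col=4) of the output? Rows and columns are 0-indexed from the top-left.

The receptive field on the input at this output position is [4 5 / 9 8]. Elementwise product with the kernel and sum: 4·3 + 5·1 + 9·2 + 8·1.

43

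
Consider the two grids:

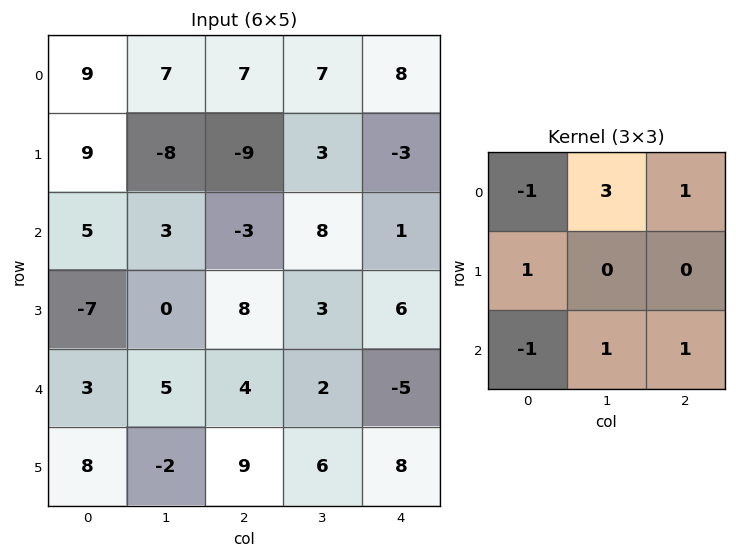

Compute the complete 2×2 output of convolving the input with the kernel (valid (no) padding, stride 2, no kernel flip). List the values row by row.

23 25
0 29

Output[0,0]: The receptive field on the input at this output position is [9 7 7 / 9 -8 -9 / 5 3 -3]. Elementwise product with the kernel and sum: 9·-1 + 7·3 + 7·1 + 9·1 + 5·-1 + 3·1 + -3·1.
Output[0,1]: The receptive field on the input at this output position is [7 7 8 / -9 3 -3 / -3 8 1]. Elementwise product with the kernel and sum: 7·-1 + 7·3 + 8·1 + -9·1 + -3·-1 + 8·1 + 1·1.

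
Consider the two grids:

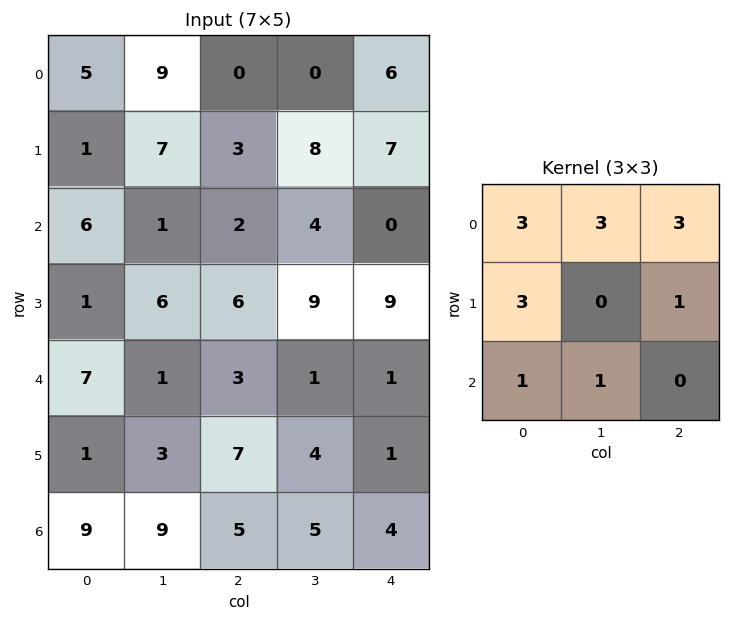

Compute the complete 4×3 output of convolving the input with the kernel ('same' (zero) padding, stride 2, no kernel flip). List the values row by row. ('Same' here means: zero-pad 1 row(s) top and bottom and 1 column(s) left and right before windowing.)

10 37 15
26 73 75
23 77 62
21 74 30

Output[0,0]: The receptive field on the zero-padded input at this output position is [0 0 0 / 0 5 9 / 0 1 7]. Elementwise product with the kernel and sum: 0·3 + 0·3 + 0·3 + 0·3 + 9·1 + 0·1 + 1·1.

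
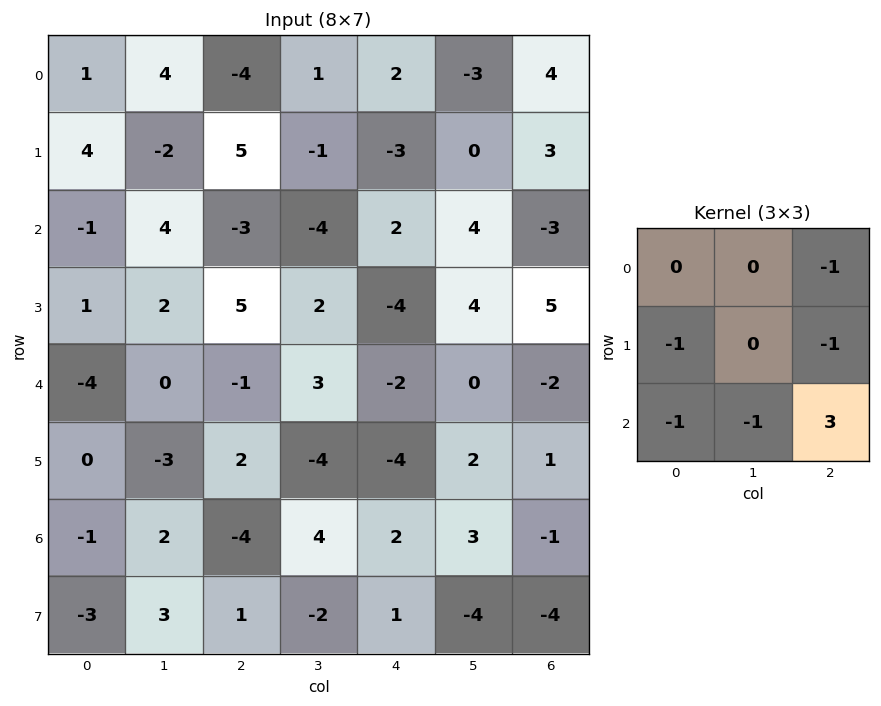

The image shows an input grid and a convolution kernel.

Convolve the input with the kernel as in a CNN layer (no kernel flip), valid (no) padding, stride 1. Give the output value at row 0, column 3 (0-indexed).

18

The receptive field on the input at this output position is [1 2 -3 / -1 -3 0 / -4 2 4]. Elementwise product with the kernel and sum: -3·-1 + -1·-1 + 0·-1 + -4·-1 + 2·-1 + 4·3.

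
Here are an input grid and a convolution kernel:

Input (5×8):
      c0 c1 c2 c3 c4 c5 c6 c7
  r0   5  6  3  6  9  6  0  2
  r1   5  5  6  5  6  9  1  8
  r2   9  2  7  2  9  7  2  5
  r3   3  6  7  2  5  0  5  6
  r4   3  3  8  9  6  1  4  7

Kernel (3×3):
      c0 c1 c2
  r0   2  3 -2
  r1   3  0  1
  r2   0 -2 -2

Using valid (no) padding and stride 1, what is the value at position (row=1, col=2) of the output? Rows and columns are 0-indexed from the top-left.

The receptive field on the input at this output position is [6 5 6 / 7 2 9 / 7 2 5]. Elementwise product with the kernel and sum: 6·2 + 5·3 + 6·-2 + 7·3 + 9·1 + 2·-2 + 5·-2.

31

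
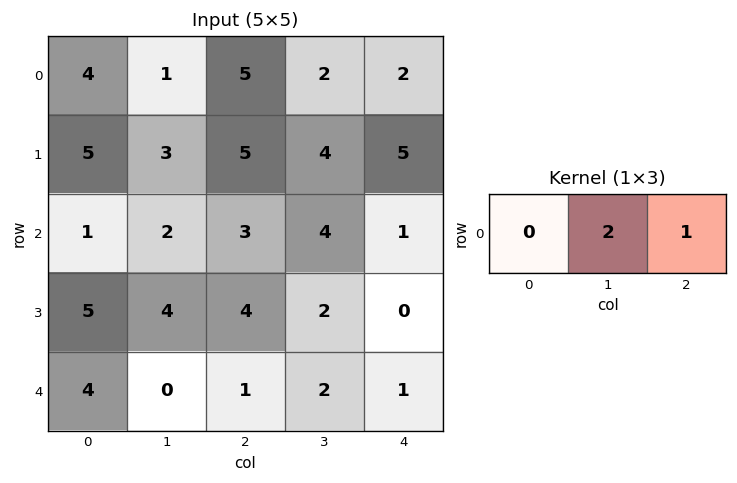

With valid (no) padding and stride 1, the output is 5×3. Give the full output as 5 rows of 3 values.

7 12 6
11 14 13
7 10 9
12 10 4
1 4 5

Output[0,0]: The receptive field on the input at this output position is [4 1 5]. Elementwise product with the kernel and sum: 1·2 + 5·1.
Output[0,1]: The receptive field on the input at this output position is [1 5 2]. Elementwise product with the kernel and sum: 5·2 + 2·1.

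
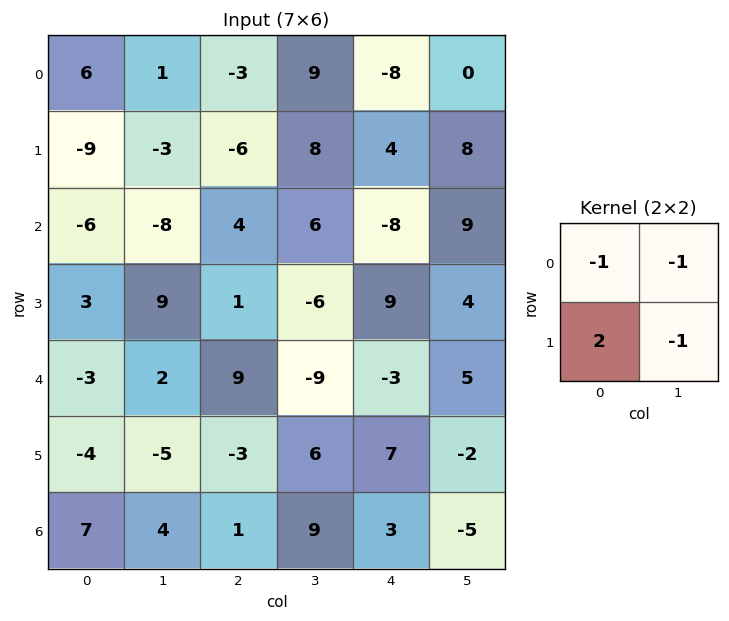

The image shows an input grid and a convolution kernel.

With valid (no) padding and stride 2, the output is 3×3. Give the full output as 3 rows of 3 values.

-22 -26 8
11 -2 13
-2 -12 14

Output[0,0]: The receptive field on the input at this output position is [6 1 / -9 -3]. Elementwise product with the kernel and sum: 6·-1 + 1·-1 + -9·2 + -3·-1.
Output[0,1]: The receptive field on the input at this output position is [-3 9 / -6 8]. Elementwise product with the kernel and sum: -3·-1 + 9·-1 + -6·2 + 8·-1.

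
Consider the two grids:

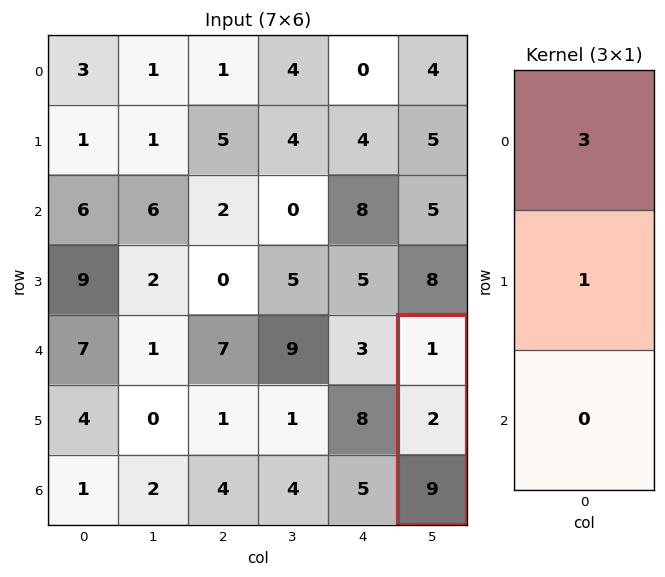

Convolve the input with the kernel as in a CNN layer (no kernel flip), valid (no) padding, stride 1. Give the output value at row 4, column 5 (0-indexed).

5

The receptive field on the input at this output position is [1 / 2 / 9]. Elementwise product with the kernel and sum: 1·3 + 2·1.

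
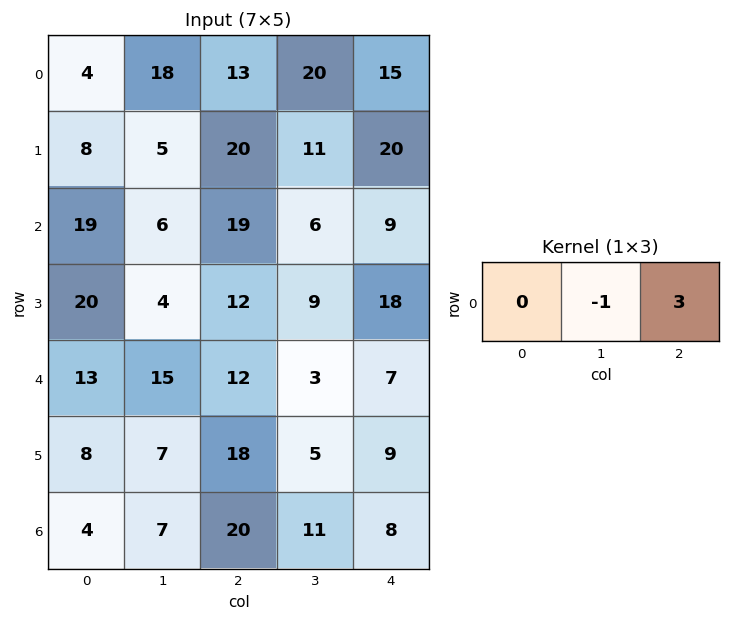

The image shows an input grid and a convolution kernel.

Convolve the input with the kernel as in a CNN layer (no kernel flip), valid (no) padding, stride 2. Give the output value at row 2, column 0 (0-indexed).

21

The receptive field on the input at this output position is [13 15 12]. Elementwise product with the kernel and sum: 15·-1 + 12·3.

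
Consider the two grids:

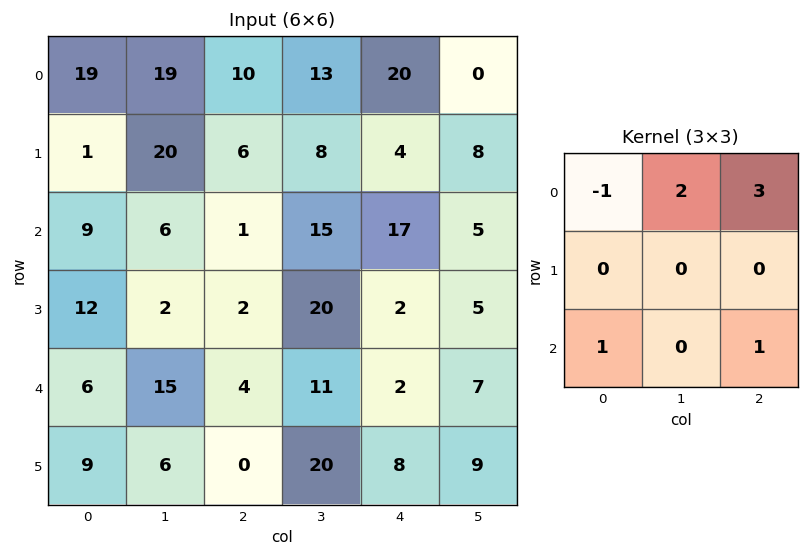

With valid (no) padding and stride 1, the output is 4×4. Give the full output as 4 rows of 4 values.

Output[0,0]: The receptive field on the input at this output position is [19 19 10 / 1 20 6 / 9 6 1]. Elementwise product with the kernel and sum: 19·-1 + 19·2 + 10·3 + 9·1 + 1·1.
Output[0,1]: The receptive field on the input at this output position is [19 10 13 / 20 6 8 / 6 1 15]. Elementwise product with the kernel and sum: 19·-1 + 10·2 + 13·3 + 6·1 + 15·1.

59 61 94 47
71 38 26 49
16 67 86 52
7 88 52 28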